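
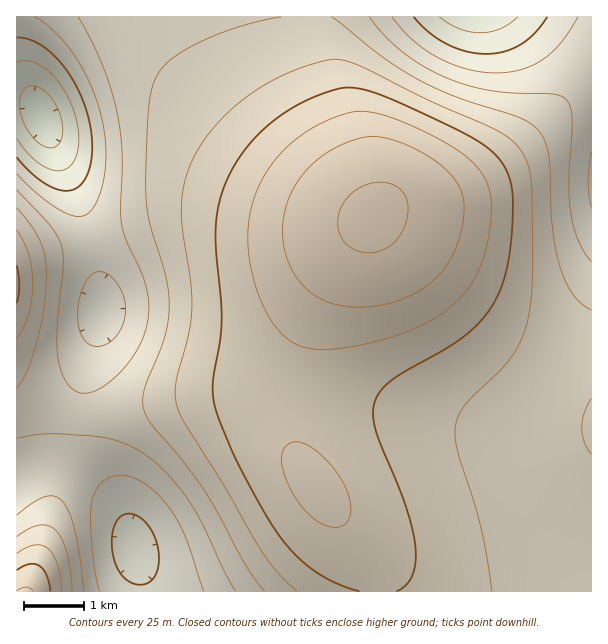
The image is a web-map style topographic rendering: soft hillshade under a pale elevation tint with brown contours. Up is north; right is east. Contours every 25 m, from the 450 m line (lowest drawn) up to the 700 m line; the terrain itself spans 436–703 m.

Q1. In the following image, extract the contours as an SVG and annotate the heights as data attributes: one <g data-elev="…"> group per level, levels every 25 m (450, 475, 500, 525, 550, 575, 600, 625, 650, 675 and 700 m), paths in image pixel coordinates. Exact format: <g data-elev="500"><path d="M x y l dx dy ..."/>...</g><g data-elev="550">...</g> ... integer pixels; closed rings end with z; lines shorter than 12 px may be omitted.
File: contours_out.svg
<g data-elev="450"><path d="M47 147l-8-4-7-7-6-9-5-11-1-11 0-9 3-6 6-4 9 1 9 6 7 9 6 14 3 13-2 12-7 6z"/></g><g data-elev="475"><path d="M17 62l10-1 12 4 12 9 10 12 9 16 6 17 3 16-1 15-4 11-5 6-7 3-8 0-9-3-10-7-10-10-8-12"/><path d="M518 17l-9 7-9 5-9 3-11 1-21-4-20-12"/></g><g data-elev="500"><path d="M135 584l-7-3-8-8-5-10-3-14 0-13 3-12 5-7 8-3 10 2 9 8 8 13 4 15-1 15-4 11-8 6z"/><path d="M17 38l12 1 13 7 14 11 12 15 10 17 8 19 5 20 1 19-1 17-5 14-8 9-9 4-12-2-13-6-14-11-13-15"/><path d="M547 17l-12 16-14 11-17 8-18 2-19-3-21-7-18-12-14-15"/></g><g data-elev="525"><path d="M99 591l-4-21-3-25-2-26 2-16 3-11 6-9 9-6 10-2 12 2 12 6 14 11 12 14 16 29 18 54"/><path d="M92 346l-7-5-5-9-2-12 0-14 3-14 6-13 6-6 8-1 10 5 9 11 5 14 0 13-4 14-8 11-11 6z"/><path d="M591 207l-3-25 3-30"/><path d="M35 17l15 10 15 16 13 17 11 21 9 23 5 22 3 23-1 21-4 19-6 15-6 9-9 4-12-3-17-9-18-15-16-16"/><path d="M578 17l-17 25-17 17-22 10-25 4-15-1-15-3-29-11-25-18-21-23"/></g><g data-elev="550"><path d="M84 591l-9-58-6-20-7-12-8-5-9 1-12 5-16 13"/><path d="M17 438l33-4 48 3 25 6 23 12 24 22 20 26 12 19 22 48 12 21"/><path d="M591 261l-7-10-6-11-7-27-2-33 3-61-2-12-4-8-6-3-8-2-40-1-24-3-21-5-20-7-24-12-21-14-18-17-15-18"/><path d="M78 17l22 43 15 44 5 22 2 23-1 60 1 16 4 15 18 39 5 26-3 24-11 24-9 12-10 12-11 8-10 6-11 2-9-2-7-7-6-11-4-16-1-18 6-73-1-18-4-11-7-10-34-37"/></g><g data-elev="575"><path d="M72 591l-5-37-5-15-6-9-8-4-9-1-10 4-12 8"/><path d="M17 388l11-19 10-33 6-30 2-31-1-18-5-15-8-15-15-19"/><path d="M591 310l-10-7-8-9-7-12-6-16-8-41-3-69-4-15-6-10-8-7-10-6-65-21-40-19-35-22-49-39"/><path d="M281 17l-35 8-33 11-30 15-19 15-9 14-5 16-2 23-2 46 0 29 2 19 18 63 3 30-1 15-4 17-20 52-1 11 1 9 8 15 27 31 25 33 13 23 28 52 20 27"/></g><g data-elev="600"><path d="M62 591l-5-27-4-9-5-6-6-4-7 0-9 3-9 6"/><path d="M492 591l-10-58-7-29-17-52-3-23 2-10 6-11 8-10 26-24 12-14 10-16 7-18 5-24 2-32-1-81-3-22-5-11-6-10-9-8-11-7-70-31-68-34-13-5-12-2-26 6-30 12-25 15-24 19-20 21-15 23-9 22-4 24 0 24 8 54 2 27-3 27-13 50-1 12 2 12 8 16 39 62 37 66 17 22 19 18"/><path d="M591 399l-7 14-2 15 2 13 7 13"/><path d="M17 339l7-13 5-13 3-14 1-15-1-15-3-14-5-12-7-13"/></g><g data-elev="625"><path d="M50 591l-3-16-8-9-4-2-6 0-12 6"/><path d="M396 591l10-6 7-10 3-14-1-16-3-18-7-24-29-72-3-15 2-14 5-10 10-11 71-42 17-15 13-16 10-21 7-26 4-34 0-35-3-15-6-13-11-12-14-11-31-16-60-28-22-7-18-2-15 3-21 7-19 10-17 12-15 13-13 14-12 17-8 16-8 23-3 22 0 24 6 72-9 69 4 23 16 40 27 51 19 32 17 19 18 15 22 13 23 8"/><path d="M17 303l2-18-2-20"/></g><g data-elev="650"><path d="M33 591l-3-3-4-1-9 4"/><path d="M330 527l6 0 6-1 5-4 2-4 2-14-6-18-12-18-18-18-13-7-6-1-6 1-6 6-3 9 2 12 5 15 9 15 11 13 10 9z"/><path d="M308 348l18 2 21-3 27-5 25-8 20-7 18-10 15-11 12-12 11-16 8-20 6-22 2-26 0-15-4-13-8-12-11-12-25-17-35-17-27-10-21-3-19 4-26 11-21 15-17 17-15 22-10 26-4 27 2 28 8 33 14 27 7 10 9 8 9 6z"/></g><g data-elev="675"><path d="M344 306l19 1 20-2 19-6 17-8 14-10 11-12 9-15 7-17 3-16 1-17-2-12-7-12-11-12-13-10-20-11-19-7-15-3-14 0-18 6-18 10-13 10-12 13-10 15-6 16-3 17 0 18 4 16 7 15 9 13 12 10 14 6z"/></g><g data-elev="700"><path d="M362 252l13 0 12-4 9-8 8-12 4-13-1-14-5-10-9-6-15-3-15 4-13 9-9 12-3 15 3 14 8 10z"/></g>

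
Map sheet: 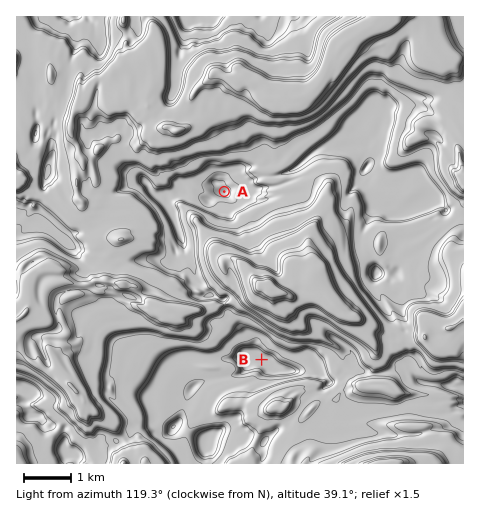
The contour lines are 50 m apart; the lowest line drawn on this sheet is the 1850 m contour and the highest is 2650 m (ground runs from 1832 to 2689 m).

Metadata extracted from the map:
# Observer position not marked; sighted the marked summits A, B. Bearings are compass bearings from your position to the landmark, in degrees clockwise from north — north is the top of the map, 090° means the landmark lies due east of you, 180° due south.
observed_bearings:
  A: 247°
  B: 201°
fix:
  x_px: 346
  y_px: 140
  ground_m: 2540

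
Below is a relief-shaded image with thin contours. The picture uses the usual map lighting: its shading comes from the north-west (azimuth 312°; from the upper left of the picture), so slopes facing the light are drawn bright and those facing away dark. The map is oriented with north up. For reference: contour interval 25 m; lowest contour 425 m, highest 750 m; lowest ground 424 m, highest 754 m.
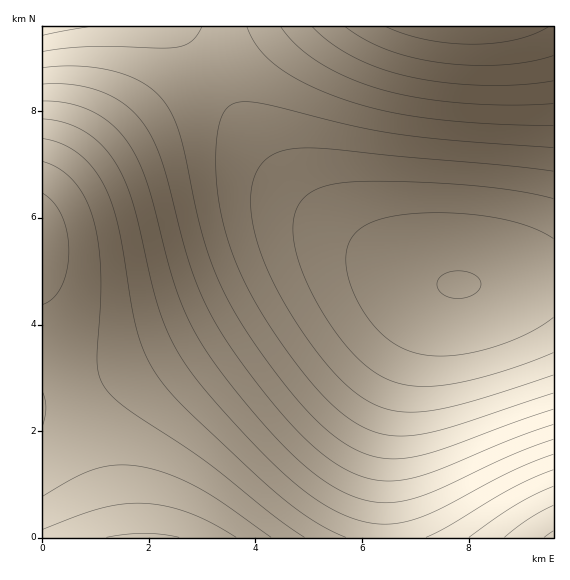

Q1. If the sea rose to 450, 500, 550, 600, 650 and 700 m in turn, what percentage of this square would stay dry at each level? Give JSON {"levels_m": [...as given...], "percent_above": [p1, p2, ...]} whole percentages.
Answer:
{"levels_m": [450, 500, 550, 600, 650, 700], "percent_above": [91, 75, 54, 37, 22, 6]}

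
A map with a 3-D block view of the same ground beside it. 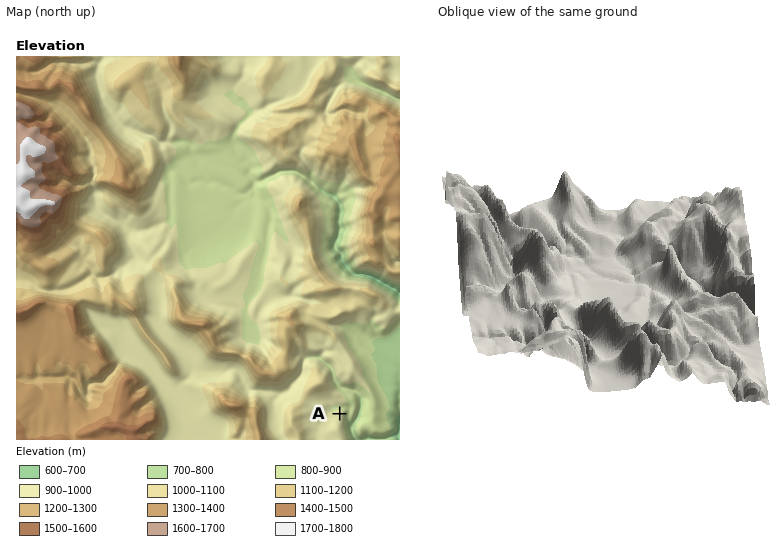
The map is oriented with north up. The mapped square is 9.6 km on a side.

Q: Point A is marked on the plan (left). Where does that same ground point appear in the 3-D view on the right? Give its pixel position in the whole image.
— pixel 721 372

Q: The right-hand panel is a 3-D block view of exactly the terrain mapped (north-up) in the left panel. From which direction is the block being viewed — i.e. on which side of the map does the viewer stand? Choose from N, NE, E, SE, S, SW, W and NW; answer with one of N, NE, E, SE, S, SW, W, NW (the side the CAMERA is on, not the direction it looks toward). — S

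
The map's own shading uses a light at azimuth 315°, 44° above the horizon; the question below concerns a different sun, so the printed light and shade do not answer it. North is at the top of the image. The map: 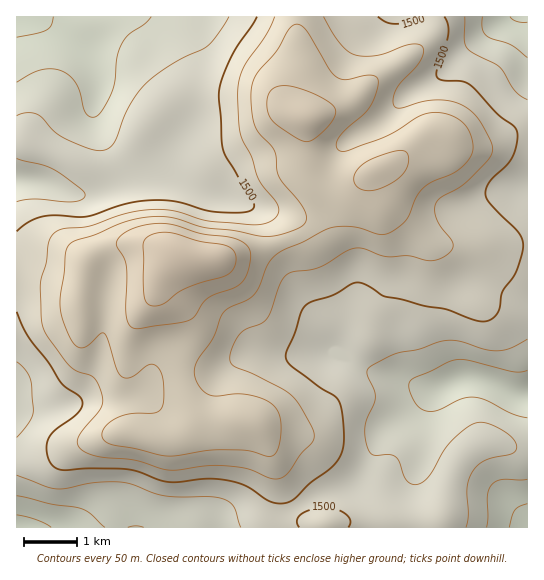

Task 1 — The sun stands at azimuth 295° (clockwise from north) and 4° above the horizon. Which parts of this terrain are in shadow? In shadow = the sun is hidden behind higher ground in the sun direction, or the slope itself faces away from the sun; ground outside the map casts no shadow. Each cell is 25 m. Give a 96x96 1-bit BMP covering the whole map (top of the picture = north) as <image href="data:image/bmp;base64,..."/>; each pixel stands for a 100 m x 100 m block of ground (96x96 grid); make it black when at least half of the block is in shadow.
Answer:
<image width="96" height="96" href="data:image/bmp;base64,Qk2+BAAAAAAAAD4AAAAoAAAAYAAAAGAAAAABAAEAAAAAAIAEAAATCwAAEwsAAAIAAAAAAAAA////AAAAAAAAAAAAAAAADgAAf/8AAAAAAAAAAAAAf/8AAAAAAAAAAAAAP/8AAAAAAAAAAAAAP/8AAAAAAAAAAAAAH/8AfgAAP8AH/wAAH/8A/+AD/+Af/8AAH/8A//wH//A///AAH/8A//4H//B///gAH/0Af/8P/+B///gAD/kAP/8P/+B///gAD/EAH/8P/8D///gAB8AAAf4H/wD///gAAYAAAHwD/AD///gAAAAAABAAYAD///gAAAAAAAAAAAD///gAAAAAAAAAAAH///wAAAAAAAAAAAH/v/wAAAAAAAAAAAH/H/4AAAAAAAAAAAH+D/8AAAAAAAAAAAH+B/8AAAAAAAAAAAD8B/+AAAAAAAAAAAA4A/8AAAAAAAAAAAAAAf8AAAAAAAAAAAAAAP4AAAAAAAAAAAAAADAAAAAAAAAAAAAAAAABgAEAAAAAAAAAAAB//AEAAAAAAAAAAAP//AMAAAAAPwAPwB///gMAAAAAP////////AEAAAAAP///////+AEABgAAP///////4AAABwAAP//////vwAAABwGAP//////HgAwABwHgH/////+AAB4ABwH8H/////4AABwAB4H///////wAAAAAB4D///////gAAAAAB4B//////+AAAAAAB4Af/////8AAAAAABwAP/////4AAAAAABwAP/////wAAAAAABwAH/////gAAAAAAAwAD/////AAAAAAAAwAD/////gAAAAAAAwAB/////8AAAAAAAwAAf////+AAAAAAAQAAD////+AAAAAAAAAAA//9/+AAAAAAAAAAAf/5/8AAAAAAAAAAAP/w/8AAAAAAAAAAAHgAf4GAAAAAAAAAAAAAHwPAAAAAAAAAAAAADgPwAAAAAAAAAAAAAAf/8AAAAAAAAAAAAAf//gAAAAAAAAAAAAP///gAAAAAAAAAAAP///8AAAAAAAAAAAP///8AAAAAAAAAAAH///8AAAAAAAAAAAH///8AAAAAAAAAAAD///8AAAAAAAAAAAD///8AAAAAAAAAAAD///8AAAAAAAAAAAB///8AAAAAAAAAAAA///8AAAAAAAAAAAAAf/8AAAAAAAAAAAAAP/8AAAAAAAAAAAAAH/8AAAAAAAAAfgAAH/8AAAAAAAAA/8AAH/8AAAAAAAAB/+AAH/4AAAAAAAAB//AAH/gAAAAAAAAB//gAD/AAAAAAAAAB//wAD+AAAAAAAAAA//4AB8AAAAAAAAAAf/+AA4AAAAAAAAAAD//AAAAAAAAAAAAAAP/gAAAAAAAAAAAAAH/wAAAAAAAAAAAAAD/4AAAAAAAAAAAAAD//AAAAAAAAAAAAAB//wAQAAAAAAAAAAAf/8A4AAAAAAAAAAAH/+AYAAAAAAAAAAAD//AQAAAAAAAAAAAA//wAAAAAAAAAAIAAf/8AAAAAAAAAAcAAP//AAAAAAAAAAeAAH//gAAAAAAAAA+AAD//gAAAAAAAAA8AAB//AAAAAAAAAB8AAA//AAAAAAAAAB4AAAf/AAAAAAAAAAwAAAf+A="/>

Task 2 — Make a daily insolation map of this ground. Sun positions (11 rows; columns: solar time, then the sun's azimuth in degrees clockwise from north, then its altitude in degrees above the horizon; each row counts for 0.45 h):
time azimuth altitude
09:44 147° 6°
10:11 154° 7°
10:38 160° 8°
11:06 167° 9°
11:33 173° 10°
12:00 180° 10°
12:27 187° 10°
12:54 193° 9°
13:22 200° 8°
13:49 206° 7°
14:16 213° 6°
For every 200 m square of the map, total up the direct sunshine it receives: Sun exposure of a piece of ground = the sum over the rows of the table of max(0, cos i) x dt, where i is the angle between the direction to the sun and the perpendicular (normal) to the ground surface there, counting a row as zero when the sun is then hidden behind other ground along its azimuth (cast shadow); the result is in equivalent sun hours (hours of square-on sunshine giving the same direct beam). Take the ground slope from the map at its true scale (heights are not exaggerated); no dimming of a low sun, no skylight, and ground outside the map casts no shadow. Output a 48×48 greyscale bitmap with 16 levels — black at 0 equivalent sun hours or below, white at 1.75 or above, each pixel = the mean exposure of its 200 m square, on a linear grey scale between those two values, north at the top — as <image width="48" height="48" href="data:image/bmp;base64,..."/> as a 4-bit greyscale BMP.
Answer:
<image width="48" height="48" href="data:image/bmp;base64,Qk32BAAAAAAAAHYAAAAoAAAAMAAAADAAAAABAAQAAAAAAIAEAAATCwAAEwsAABAAAAAAAAAAAAAAABEREQAiIiIAMzMzAERERABVVVUAZmZmAHd3dwCIiIgAmZmZAKqqqgC7u7sAzMzMAN3d3QDu7u4A////AIiZmYh3d4h3d3d3d3dmVWZ3d3d3d3d3d7u7uph3iIiId3d3d3ZTIjRFVURFVmZmeMzMy5iIiaqqmJmYiJh1QzNEREREVWZniczMy7qZqrzcy7u6qqqIdlVVVUREVmeJqqu7zMzMzd7u7d3MvLqZmHZVVVVFVnibu4iZrN7////u7u3cy6mZmYdlVWVVVomrumZ4ms7//+3M3d3MupiJmYdlVVZVVniZmFVmeJvN3LmZqqqqqYeIh3dlRFVURWd3dkRERFaIh2VneImZmHd3ZmZlREREREVVRFQyIiM0RERVZneIdmZlVWZmVUREM0QyImVEMiIiM0VVVVVURFVURFd4dlRDMzMhAGZmZURERVZmVDMiIjMzRFZ3dmVDMiEREWZ4mYd3dmZmVDIhERIzRVVmZVVUMhETRWZ4mqiIh3ZmVDIhERIzRERFVmd3ZDRYq3eJq6l3d3ZmZlQyIiM0MzRWeJmpmJq8y4maqql3d3dnd3ZURERERFaJqqqqu83cupqqqql3iId3iIh2Z3ZmZmiZqqqqvMzLmZqpmZh3iZmIiIiIiId3iIiIiJmau7upmYiIiIh3iru6mIiJmId3iId3eIiaqqmZmXd3iHd2iry6mHiZmHd3d3d3eIiJmZiIiHZmd3d2aKqpiImqmHd3d3dmd4iId3d3d3dmZmd2ZniJmrzLmHeIiHdmZ3iHdmZmZ3dlVmd2ZniavN3KmIiZmHd3d3iId2Znd3ZVVnd3ZmiavMy5iImqqYh4iYiZiId3d2VVZneHdmeImZmIiJq7qpmZqpmZmZh3d1VWVVZ4h2ZmVERVeJqqqqqruqmYiIh3d1VVMhJWdlQyEAARNXiImau7uph2ZmZmZkRDEAARIhEAAAAAACRneJq7qphlVVVVVTMhAAAAAAAAAAAAABNWd4mqmZdlRERERCIQAAAAAAAAAAAAAUVnd4mYiIdlVVVERBAAAAAAAAAAAAAANomIeIiHeIiIh2VVRBESIyEAAAAAAAAUeamHd3eHeImrupdlVVVnd2VCAAAAABJGeZh3dmZ4iIm7zLqId6qph2VUMgAAE0Vmd3d3dURWd3iJq7u6mLqYdUREVEIiNFZ4d2d3ZCISNWZ3iZqpiIdlQzI0VmZlRFaJmIiIdUIQEkZ3d3Zmd2VUMiI0Z3d2ZWZ4mqqqqXUxASVmZlREZ0REQzNEVnd3ZmZ3mqqqq6l0IRJEQzM0VTRFVERERWZ3d2ZniId2aJqoQhABERI0RDNFVVVERFZnd3ZmdmQyNFiZdBAAABIzMjNEVVVUREVWZmZmZUMyIjRohkEAASM0MkRERVVVRERVVVVVRDREMyI2iYUhEjNEQ0REREVmVERERUREMzREQyESWKqFMzNEREQzNEVmVUREREQzIjRERDIRJHmYUzMzRDMzNFZlVUREREQzIzRUQzMhETV4dTIiMzM0RWZlREREREQzI0VUQ0RDIRJHhkIRIkRFZndlREVVVUQzMzREREVUQhEkZ2QyIlVmZmZVRVVVVERENEREREVVRDM0VmZkMw=="/>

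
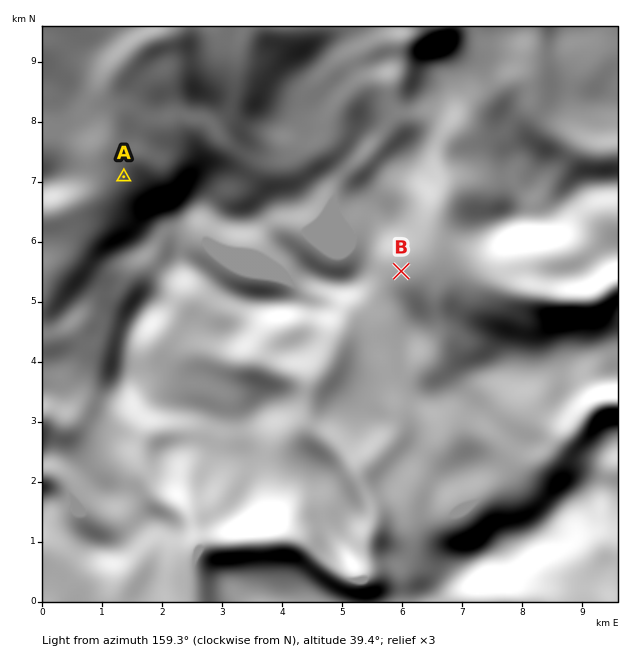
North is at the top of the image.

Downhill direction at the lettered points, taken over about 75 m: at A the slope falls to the NW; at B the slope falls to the E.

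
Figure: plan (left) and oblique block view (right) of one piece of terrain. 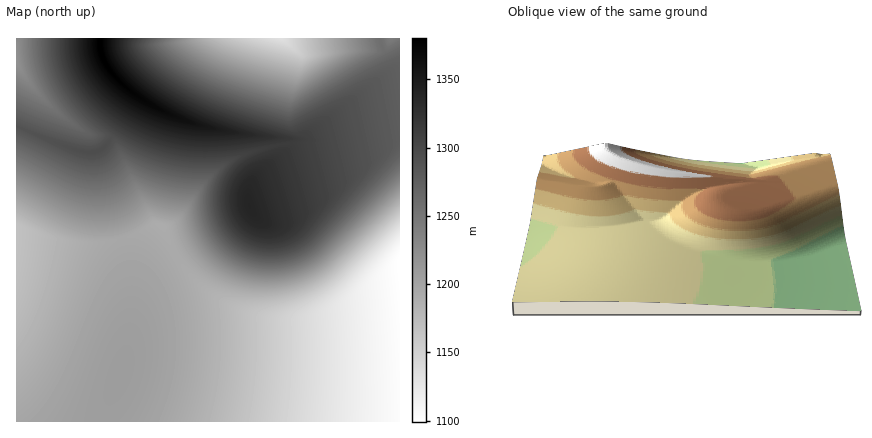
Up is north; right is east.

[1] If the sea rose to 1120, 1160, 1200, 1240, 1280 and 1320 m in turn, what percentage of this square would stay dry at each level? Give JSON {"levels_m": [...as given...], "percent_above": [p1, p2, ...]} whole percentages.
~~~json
{"levels_m": [1120, 1160, 1200, 1240, 1280, 1320], "percent_above": [95, 86, 61, 42, 28, 10]}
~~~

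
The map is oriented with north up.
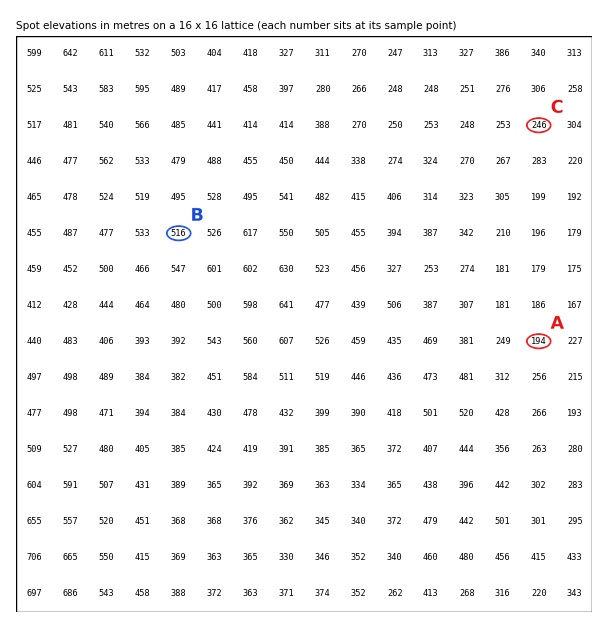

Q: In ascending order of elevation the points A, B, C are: A C B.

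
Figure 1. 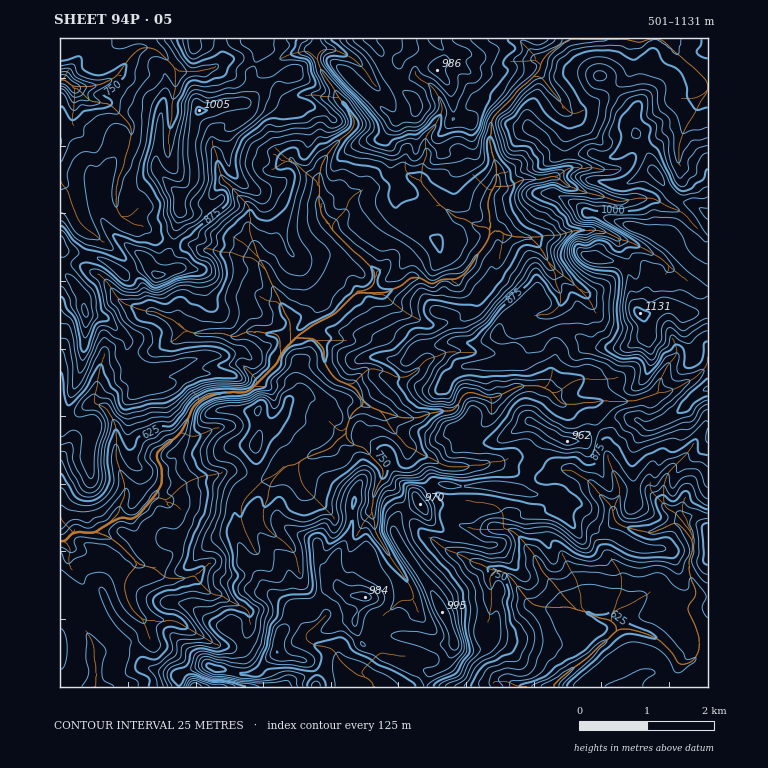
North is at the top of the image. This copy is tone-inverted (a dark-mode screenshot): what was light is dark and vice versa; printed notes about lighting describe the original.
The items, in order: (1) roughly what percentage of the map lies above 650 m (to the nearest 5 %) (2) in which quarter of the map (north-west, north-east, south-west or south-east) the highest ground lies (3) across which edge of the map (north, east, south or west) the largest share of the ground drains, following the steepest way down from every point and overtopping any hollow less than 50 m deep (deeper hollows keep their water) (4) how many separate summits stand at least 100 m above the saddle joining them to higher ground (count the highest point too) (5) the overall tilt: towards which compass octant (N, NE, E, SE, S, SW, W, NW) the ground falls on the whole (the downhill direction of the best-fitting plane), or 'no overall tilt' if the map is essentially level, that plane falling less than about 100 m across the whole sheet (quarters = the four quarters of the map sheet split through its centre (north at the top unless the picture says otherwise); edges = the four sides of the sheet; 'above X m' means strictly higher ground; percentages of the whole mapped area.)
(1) Ground above 650 m makes up about 90 % of the sheet.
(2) The highest ground is in the north-east quarter.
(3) Most of the ground drains across the western edge.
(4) Counting only tops that stand 100 m proud, the map has 4 summits.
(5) On the whole the ground falls towards the south-west.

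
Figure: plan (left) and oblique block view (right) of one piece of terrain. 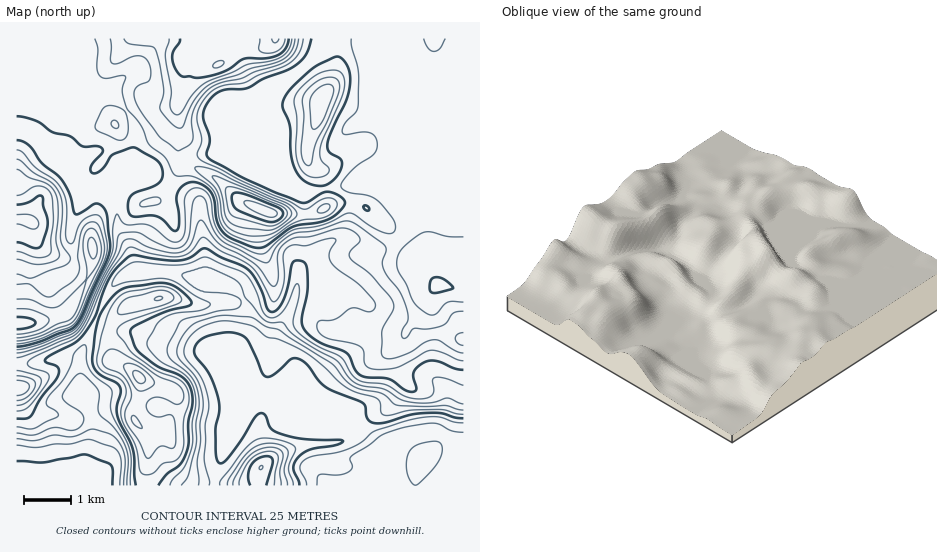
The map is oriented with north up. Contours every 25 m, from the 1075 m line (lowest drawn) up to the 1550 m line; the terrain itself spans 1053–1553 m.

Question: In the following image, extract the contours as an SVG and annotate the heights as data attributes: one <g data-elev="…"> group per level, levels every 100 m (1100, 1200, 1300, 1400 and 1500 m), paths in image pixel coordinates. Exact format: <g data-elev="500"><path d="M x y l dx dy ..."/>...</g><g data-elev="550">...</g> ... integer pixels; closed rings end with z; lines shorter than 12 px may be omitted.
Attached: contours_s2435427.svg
<g data-elev="1100"><path d="M307 485l-1-4-6-13 1-5 4-3 8-4 23-3 13-4 12-7 15-11 31-10 20-4 12 0 15 5 9 1"/></g><g data-elev="1200"><path d="M181 485l7-9 8-29 0-23 3-25-2-12-5-9-23-21-2-6 1-6 11-22 4-3 34-9 18-2 4-2 2-4-1-4-8-4-28-3-6-3-9-5-7-7 2-4 15-5 7-1 5 1 25 12 5 6 4 12 18 21 7 3 14 1 6 8 7 6 40 24 11 16 8 6 8 3 20 3 15 10 10 3 21 1 17-5 16 6"/><path d="M281 485l-1-14 3-17-4-5-8-2-12 2-10 7-14 21-2 8"/><path d="M17 433l16 2 20-7 18 2 9-3 4-7-2-6-16-11-4-6 2-6 10-13 4-4 4 0 11 10 5 7 1 5-1 12 2 6 15 14 10 18 3 14-1 25"/></g><g data-elev="1300"><path d="M146 457l4 1 10-12 13 2 2-3 1-5-1-16-2-8-4-1-10 2-6-2-6-5 0-7 5-5 6-1 8 2 9 5 4 0 4-5 0-7-3-6-5-3-17-7-18-13-21-12-9-2-6 5-2 9 4 5 16 7 7 9 2 13-6 14 0 8 4 8 11 15z"/><path d="M17 405l7-1 7-5 7-9 3-8-1-4-3-2-20-6"/><path d="M17 358l9-3 43-17 9-6 8-12 17-39 15-25 6-16 8-1 23 10 16 4 9-1 6-2 4-5 7-21 4-4 3 3 14 20 37 21 18 22 3-1 2-6 0-27 3-6 6-4 7-4 18-2 25-8 7 0 7 2 7 6 2 4-10 12 0 6 22 18 18 20 3 7 0 7-11 20-1 22 2 5 6 2 9-2 14-6 13-9 9-2 6 1 16 10 7 2"/><path d="M119 314l7 0 35-8 11-5 2-5-6-4-8-2-31 8-6 3-4 5-1 4z"/></g><g data-elev="1400"><path d="M17 344l24-5 28-12 6-4 6-9 23-51 3-16-4-25-2-5-5-2-7 1-6 5-5 7-4 14-3 2-3-2-2-7 0-32-4-14-8-9-18-12-13-15-6-3"/><path d="M141 207l17-3 2-1 1-3-6-3-10 3-5 3z"/><path d="M313 177l11-1 3-2 2-4-1-3-7-7-1-8 2-12 22-50 1-8-2-6-2-4-5-2-10 1-11 5-14 12-7 10 3 21-1 29 1 12 7 13z"/><path d="M118 140l6-1 3-5 1-9-2-11-2-3-5-4-7-1-6 0-5 6-5 12-1 4 5 4z"/><path d="M95 39l3 9-1 19 1 7 3 3 4 1 20-2-3 15 4 15 15 20 8 19 16 12 10 18 19 2 9 4 8 7 6 10 3 23 7 10 13 7 17 4 13-3 20-14 8-4 22-3 8-2 8-7 1-7-5-4-6 0-7 3-11 7-6 1-12-8-46-19-42-21-5-6 5-15-5-19 0-8 7-14 12-11 9-3 20-3 14-7 22-8 9-4 9-10 4-14"/></g><g data-elev="1500"><path d="M17 329l12-2 6-4 0-2-5-2-13-2"/><path d="M17 242l17 6 5-1 4-4 5-20-6-27-3 0-13 7-9 2"/><path d="M268 222l6 0 6-3 3-4-1-5-6-3-30-12-9-2-5 1 0 8 4 7z"/><path d="M180 39l0 3-7 12 1 12 7 10 16 2 13-2 14-5 20-12 21-1 12-2 8-7 4-10"/></g>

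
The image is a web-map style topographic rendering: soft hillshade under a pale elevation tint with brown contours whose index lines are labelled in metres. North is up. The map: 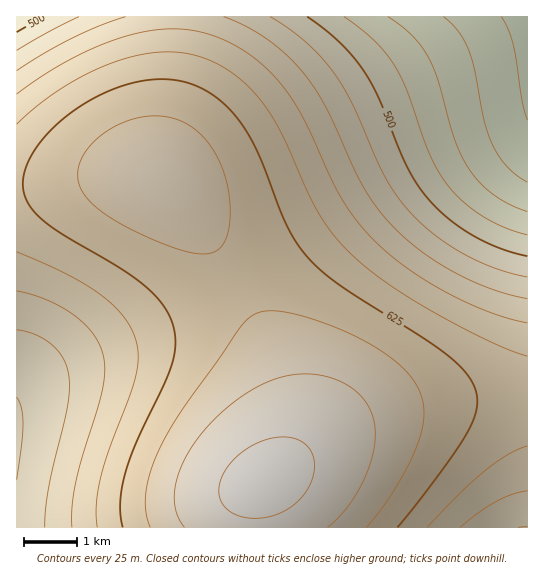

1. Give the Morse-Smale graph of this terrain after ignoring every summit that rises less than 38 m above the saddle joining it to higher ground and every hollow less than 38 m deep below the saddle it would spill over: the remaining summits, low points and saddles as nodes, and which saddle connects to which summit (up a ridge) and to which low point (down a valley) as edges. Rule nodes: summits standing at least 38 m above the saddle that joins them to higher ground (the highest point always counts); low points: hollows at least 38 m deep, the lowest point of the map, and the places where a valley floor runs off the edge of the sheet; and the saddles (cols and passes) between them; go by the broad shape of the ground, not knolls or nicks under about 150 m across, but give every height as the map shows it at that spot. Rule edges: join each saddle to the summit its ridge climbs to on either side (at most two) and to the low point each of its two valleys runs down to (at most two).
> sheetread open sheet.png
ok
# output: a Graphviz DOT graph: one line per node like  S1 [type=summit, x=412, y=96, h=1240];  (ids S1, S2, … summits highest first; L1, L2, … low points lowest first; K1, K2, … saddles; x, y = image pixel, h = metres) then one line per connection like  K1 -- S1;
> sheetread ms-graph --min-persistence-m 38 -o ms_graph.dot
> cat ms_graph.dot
graph terrain {
  S1 [type=summit, x=265, y=482, h=708];
  L1 [type=low, x=527, y=18, h=387];
  L2 [type=low, x=17, y=17, h=477];
  L3 [type=low, x=17, y=434, h=522];
  L4 [type=low, x=523, y=527, h=549];
  K1 [type=saddle, x=237, y=283, h=646];
  K2 [type=saddle, x=527, y=398, h=611];
  K3 [type=saddle, x=175, y=17, h=560];
  K1 -- S1;
  K1 -- L1;
  K1 -- L3;
  K2 -- S1;
  K2 -- L1;
  K2 -- L4;
  K3 -- S1;
  K3 -- L1;
  K3 -- L2;
}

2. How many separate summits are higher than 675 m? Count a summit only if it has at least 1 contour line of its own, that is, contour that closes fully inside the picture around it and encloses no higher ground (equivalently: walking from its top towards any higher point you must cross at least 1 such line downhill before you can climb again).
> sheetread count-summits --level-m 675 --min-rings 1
1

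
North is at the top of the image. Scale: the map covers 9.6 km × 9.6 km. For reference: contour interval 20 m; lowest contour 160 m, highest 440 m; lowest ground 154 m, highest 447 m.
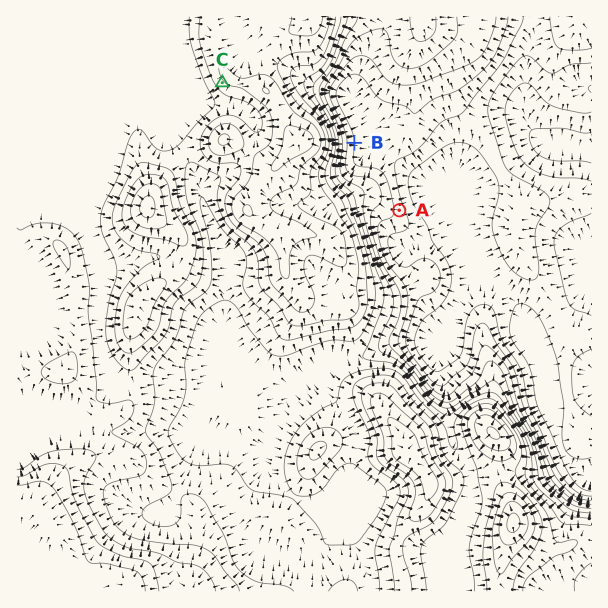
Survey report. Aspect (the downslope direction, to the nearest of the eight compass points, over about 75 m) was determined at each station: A E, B E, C SW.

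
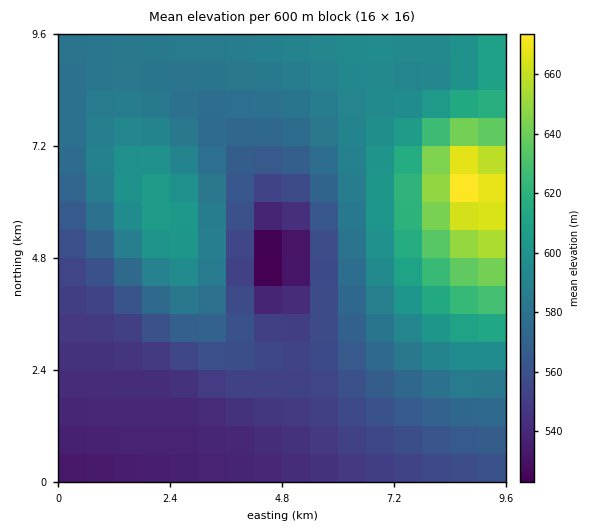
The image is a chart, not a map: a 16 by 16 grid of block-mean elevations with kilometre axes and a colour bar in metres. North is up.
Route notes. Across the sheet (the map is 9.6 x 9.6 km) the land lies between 515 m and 680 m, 580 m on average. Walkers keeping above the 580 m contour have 43.1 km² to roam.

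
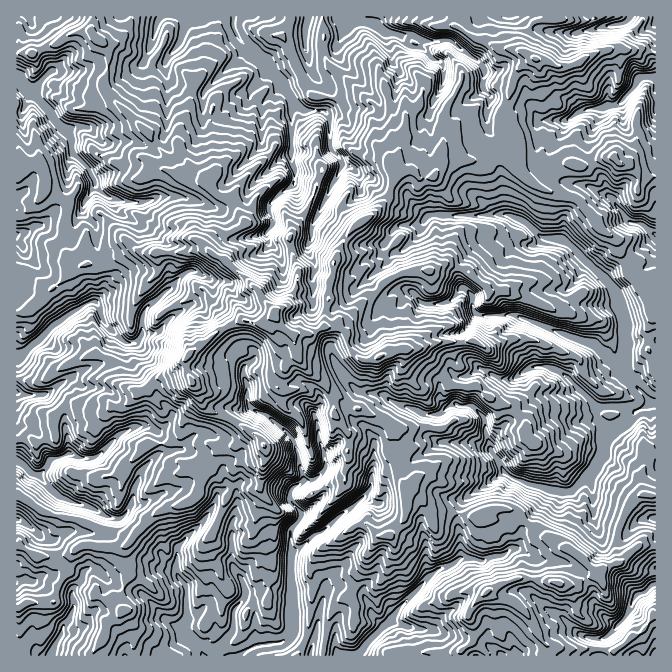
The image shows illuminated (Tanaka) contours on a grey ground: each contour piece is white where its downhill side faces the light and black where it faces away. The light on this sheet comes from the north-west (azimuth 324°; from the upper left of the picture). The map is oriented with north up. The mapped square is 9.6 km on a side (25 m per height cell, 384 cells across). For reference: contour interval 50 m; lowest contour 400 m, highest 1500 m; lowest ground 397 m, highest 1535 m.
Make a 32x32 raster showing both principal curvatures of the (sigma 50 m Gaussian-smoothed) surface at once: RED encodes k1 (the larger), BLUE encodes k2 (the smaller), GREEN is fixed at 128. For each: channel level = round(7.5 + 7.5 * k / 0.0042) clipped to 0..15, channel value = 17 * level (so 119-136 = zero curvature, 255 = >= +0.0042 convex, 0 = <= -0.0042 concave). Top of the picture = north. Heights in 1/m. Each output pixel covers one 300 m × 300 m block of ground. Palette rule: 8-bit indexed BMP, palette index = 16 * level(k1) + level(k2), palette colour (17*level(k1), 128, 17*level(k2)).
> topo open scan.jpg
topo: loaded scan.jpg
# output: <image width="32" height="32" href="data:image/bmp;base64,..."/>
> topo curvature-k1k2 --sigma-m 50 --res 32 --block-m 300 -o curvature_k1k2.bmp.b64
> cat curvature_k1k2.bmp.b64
<image width="32" height="32" href="data:image/bmp;base64,Qk02CAAAAAAAADYEAAAoAAAAIAAAACAAAAABAAgAAAAAAAAEAAATCwAAEwsAAAABAAAAAAAAAIAAABGAAAAigAAAM4AAAESAAABVgAAAZoAAAHeAAACIgAAAmYAAAKqAAAC7gAAAzIAAAN2AAADugAAA/4AAAACAEQARgBEAIoARADOAEQBEgBEAVYARAGaAEQB3gBEAiIARAJmAEQCqgBEAu4ARAMyAEQDdgBEA7oARAP+AEQAAgCIAEYAiACKAIgAzgCIARIAiAFWAIgBmgCIAd4AiAIiAIgCZgCIAqoAiALuAIgDMgCIA3YAiAO6AIgD/gCIAAIAzABGAMwAigDMAM4AzAESAMwBVgDMAZoAzAHeAMwCIgDMAmYAzAKqAMwC7gDMAzIAzAN2AMwDugDMA/4AzAACARAARgEQAIoBEADOARABEgEQAVYBEAGaARAB3gEQAiIBEAJmARACqgEQAu4BEAMyARADdgEQA7oBEAP+ARAAAgFUAEYBVACKAVQAzgFUARIBVAFWAVQBmgFUAd4BVAIiAVQCZgFUAqoBVALuAVQDMgFUA3YBVAO6AVQD/gFUAAIBmABGAZgAigGYAM4BmAESAZgBVgGYAZoBmAHeAZgCIgGYAmYBmAKqAZgC7gGYAzIBmAN2AZgDugGYA/4BmAACAdwARgHcAIoB3ADOAdwBEgHcAVYB3AGaAdwB3gHcAiIB3AJmAdwCqgHcAu4B3AMyAdwDdgHcA7oB3AP+AdwAAgIgAEYCIACKAiAAzgIgARICIAFWAiABmgIgAd4CIAIiAiACZgIgAqoCIALuAiADMgIgA3YCIAO6AiAD/gIgAAICZABGAmQAigJkAM4CZAESAmQBVgJkAZoCZAHeAmQCIgJkAmYCZAKqAmQC7gJkAzICZAN2AmQDugJkA/4CZAACAqgARgKoAIoCqADOAqgBEgKoAVYCqAGaAqgB3gKoAiICqAJmAqgCqgKoAu4CqAMyAqgDdgKoA7oCqAP+AqgAAgLsAEYC7ACKAuwAzgLsARIC7AFWAuwBmgLsAd4C7AIiAuwCZgLsAqoC7ALuAuwDMgLsA3YC7AO6AuwD/gLsAAIDMABGAzAAigMwAM4DMAESAzABVgMwAZoDMAHeAzACIgMwAmYDMAKqAzAC7gMwAzIDMAN2AzADugMwA/4DMAACA3QARgN0AIoDdADOA3QBEgN0AVYDdAGaA3QB3gN0AiIDdAJmA3QCqgN0Au4DdAMyA3QDdgN0A7oDdAP+A3QAAgO4AEYDuACKA7gAzgO4ARIDuAFWA7gBmgO4Ad4DuAIiA7gCZgO4AqoDuALuA7gDMgO4A3YDuAO6A7gD/gO4AAID/ABGA/wAigP8AM4D/AESA/wBVgP8AZoD/AHeA/wCIgP8AmYD/AKqA/wC7gP8AzID/AN2A/wDugP8A/4D/ALajpMfIlIa2pJWkpIKC0eTCgNjX2MTmtKSF18fB4fWkpbaAlOamtpOC17LVtrLUwsXGgKGBg+aEhcemkOTAsfX357G1tNmi1qGkxMDogdajxqK0wPfE47XG1oGko/SQ94GTwtWUtdS3gLbooMWQ1oO1o8ekkMnG6fTC5/jD93GQpsXGcoS2lYKktrGTx5DnhYLWtLeRkKGAhKWDgdT15pT3osXnxteGk6Dpsdi2kND3xNPVp6LIkreRk6f4poLU96Ck1PTCsveWgtGxxraw8bD19cbWwqa0qJfFx5WDldOi9faggLLAs+b4oeOT99HA85DAcOe1lbLI2LeWlLKG57W3kKbItdTEpJTFoqPkgODS+ZC12Ka2pICzgICgkKenx5DA9cDF54C3t7eUpPjX8KD2kLalt8i3xoDIt8eTgrW21uWw15C1+LKDpqWD+rDzoPWStqaSkZKAp9nYtreRpeiUtqG4xoCQkrWDxPehkPXR5ZLXyNT3+LCz6JWEpJOBxaO1xqfH1qSjlOe0kLL1oOPE16KAwJCQ0/e2lriSs7SD08GRlMPn9aT517eQx9XC5ZKRksbG0/XmkMXXoNLnpKNz2PaztJWUtfaEppClxueTkve0xoWTsKDmcJCh94OD16ChtMi2kIGV+PZ0g5S2xmD1gvf51+X0+NTl+POQs5Hmx4CS2ID4sLC3pfXm59TV9edzhZW35bCixJCAodf3gNe3x4Kgkdew9LGipKD19oDko8aVtZCwsPKg1fjntYNx14a3x5WThfhwxMGQ9dagwPaEovWRx7aQ9ua2paL4oLXItYW3yLWEpLSQkvejpbDh5bWzkefp1/WFdZaol4CD1qaTqJamlOfm9Pb4o8Gg9YCm9aOhsZW2hXWWooGQhMfnpKKCxbPFtIOlx6a096D2sJXn+JKykaTExrSgpYO495Cgx6bmoMOwoJOCgaTloPbzgNS19qSDs8KhgZanteejstaTyMPSsdnHlLbIo8L0wNTA96DUo8e2c5eFx8ejkZGzxcfIoqDVpbe3p6fGweHAtfigo8inlremqKamhsfXxeiVtceQ96GUs6S2hpfG0rDmwPbHl6aFp4eHl6aWppTItqbTpICQlLbYo8eThqezsMbQpLeWt4K3l5O4lqOQ1bay08Kg59e214aTx7OllKSysbCVxaPGseakodaEp7WQkJDzkLOmp9d1lpS1odWzxXDnlLaT9qH4oPeg55SVlcey0cC2knGkxnSjobjHorWBtrLWo7fU5dXA9oCixvf254TDs+f11KXXt4Hjk5i2gabmgOWT15OhoPCg5tfXloO29/jktJWk5YW2hNOShqSzxNaA94GgkLLm5daVlMXy8uCwoMI="/>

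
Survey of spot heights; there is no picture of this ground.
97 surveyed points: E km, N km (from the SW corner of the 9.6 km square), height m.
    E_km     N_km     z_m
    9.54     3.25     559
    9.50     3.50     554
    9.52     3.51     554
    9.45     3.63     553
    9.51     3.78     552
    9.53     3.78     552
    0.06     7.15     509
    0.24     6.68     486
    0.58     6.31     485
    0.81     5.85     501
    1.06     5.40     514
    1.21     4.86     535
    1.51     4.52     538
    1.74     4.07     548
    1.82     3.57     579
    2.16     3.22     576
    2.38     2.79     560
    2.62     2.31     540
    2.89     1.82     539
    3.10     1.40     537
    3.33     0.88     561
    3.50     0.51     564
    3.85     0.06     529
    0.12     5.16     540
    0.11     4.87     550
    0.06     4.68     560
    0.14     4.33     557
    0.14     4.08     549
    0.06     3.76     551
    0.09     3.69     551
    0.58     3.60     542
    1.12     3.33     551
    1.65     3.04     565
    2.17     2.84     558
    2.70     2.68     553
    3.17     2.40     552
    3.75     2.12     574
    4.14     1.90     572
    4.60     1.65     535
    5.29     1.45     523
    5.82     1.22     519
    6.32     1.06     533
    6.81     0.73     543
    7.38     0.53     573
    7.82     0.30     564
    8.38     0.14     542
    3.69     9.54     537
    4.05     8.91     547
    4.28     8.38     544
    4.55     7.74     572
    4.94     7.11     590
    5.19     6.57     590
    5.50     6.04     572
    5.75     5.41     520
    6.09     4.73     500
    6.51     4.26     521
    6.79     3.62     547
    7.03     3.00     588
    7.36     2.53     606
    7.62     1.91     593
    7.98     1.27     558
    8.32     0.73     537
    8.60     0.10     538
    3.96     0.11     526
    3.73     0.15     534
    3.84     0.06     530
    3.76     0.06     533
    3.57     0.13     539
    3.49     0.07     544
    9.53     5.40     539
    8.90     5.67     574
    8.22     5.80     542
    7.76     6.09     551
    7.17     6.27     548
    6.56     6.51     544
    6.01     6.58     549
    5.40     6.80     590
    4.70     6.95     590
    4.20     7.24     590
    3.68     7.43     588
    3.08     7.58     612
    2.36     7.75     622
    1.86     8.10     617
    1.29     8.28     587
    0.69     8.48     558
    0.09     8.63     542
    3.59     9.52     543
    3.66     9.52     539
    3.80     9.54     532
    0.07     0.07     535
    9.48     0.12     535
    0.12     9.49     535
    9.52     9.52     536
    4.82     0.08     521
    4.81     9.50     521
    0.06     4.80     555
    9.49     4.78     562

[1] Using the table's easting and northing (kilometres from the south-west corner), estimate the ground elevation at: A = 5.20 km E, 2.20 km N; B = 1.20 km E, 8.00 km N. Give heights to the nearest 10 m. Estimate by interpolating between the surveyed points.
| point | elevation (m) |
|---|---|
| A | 560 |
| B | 580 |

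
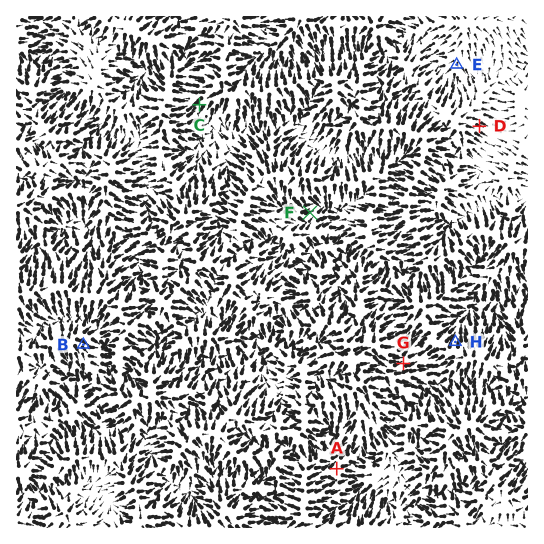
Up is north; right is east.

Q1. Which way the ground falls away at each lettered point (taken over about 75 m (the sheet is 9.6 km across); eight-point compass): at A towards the E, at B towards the SE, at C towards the SW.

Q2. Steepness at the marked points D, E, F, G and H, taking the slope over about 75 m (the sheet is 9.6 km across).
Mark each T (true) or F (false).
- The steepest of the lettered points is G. F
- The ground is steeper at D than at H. F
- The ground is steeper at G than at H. F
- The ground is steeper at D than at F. F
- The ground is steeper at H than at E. T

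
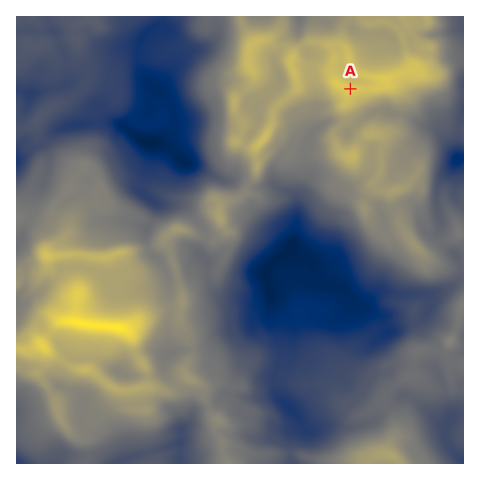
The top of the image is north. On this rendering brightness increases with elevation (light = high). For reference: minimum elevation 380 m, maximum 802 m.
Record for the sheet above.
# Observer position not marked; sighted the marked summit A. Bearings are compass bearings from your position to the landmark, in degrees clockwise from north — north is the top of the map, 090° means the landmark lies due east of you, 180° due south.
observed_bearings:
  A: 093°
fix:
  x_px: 201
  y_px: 81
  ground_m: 550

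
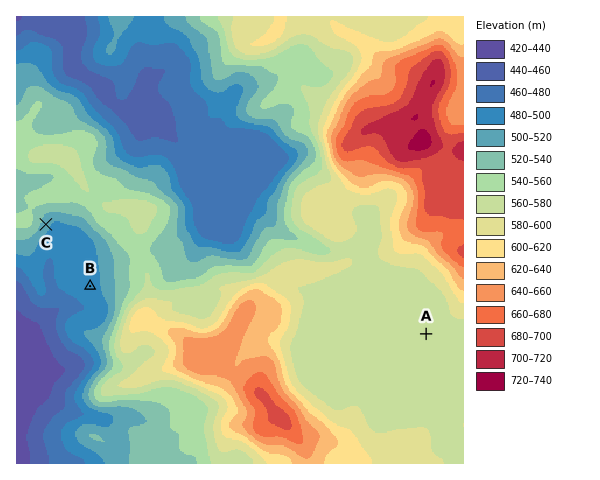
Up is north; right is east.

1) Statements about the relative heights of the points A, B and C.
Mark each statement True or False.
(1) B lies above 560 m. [False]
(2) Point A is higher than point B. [True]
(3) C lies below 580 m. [True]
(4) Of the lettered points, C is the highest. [False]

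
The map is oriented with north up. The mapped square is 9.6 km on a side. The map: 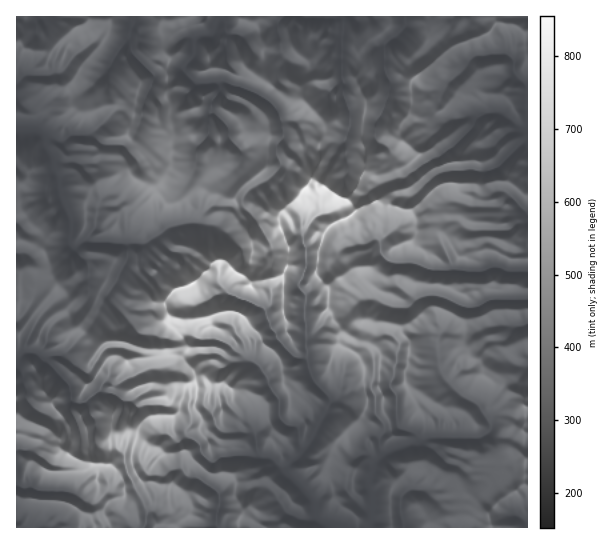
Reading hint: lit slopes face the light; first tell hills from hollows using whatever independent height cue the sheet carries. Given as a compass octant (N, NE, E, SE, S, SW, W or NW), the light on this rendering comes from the S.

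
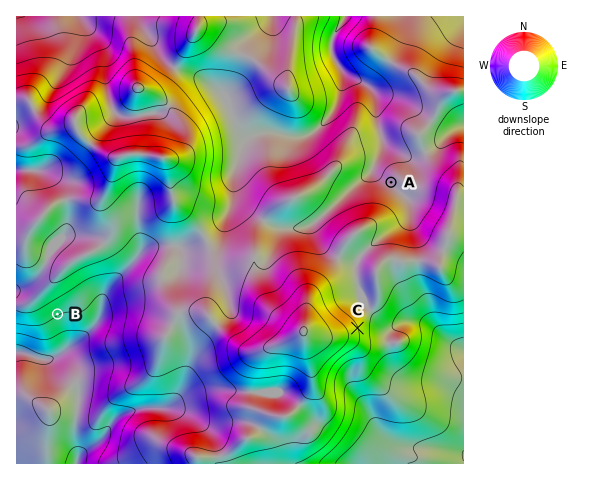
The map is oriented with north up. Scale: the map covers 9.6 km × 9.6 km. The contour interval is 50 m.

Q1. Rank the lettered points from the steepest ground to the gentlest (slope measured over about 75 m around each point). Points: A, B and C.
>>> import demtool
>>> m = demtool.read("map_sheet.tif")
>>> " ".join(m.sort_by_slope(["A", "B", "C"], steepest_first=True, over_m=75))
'C B A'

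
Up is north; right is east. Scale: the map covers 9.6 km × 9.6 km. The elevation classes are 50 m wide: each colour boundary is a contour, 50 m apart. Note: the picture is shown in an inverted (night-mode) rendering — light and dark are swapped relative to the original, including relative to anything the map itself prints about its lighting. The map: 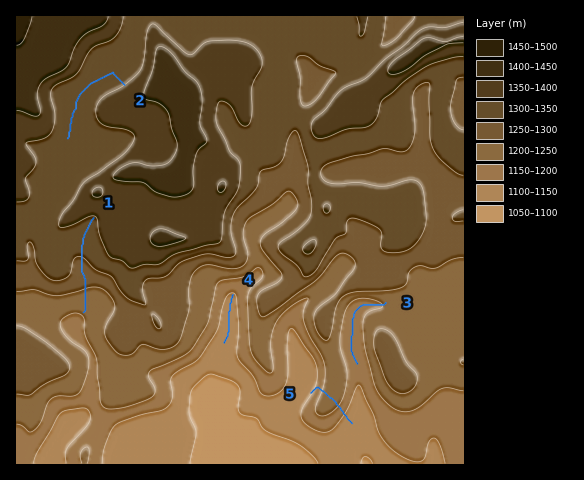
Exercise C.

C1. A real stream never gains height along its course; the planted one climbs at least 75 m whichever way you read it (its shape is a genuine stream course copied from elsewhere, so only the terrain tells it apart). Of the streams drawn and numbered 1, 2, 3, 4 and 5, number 5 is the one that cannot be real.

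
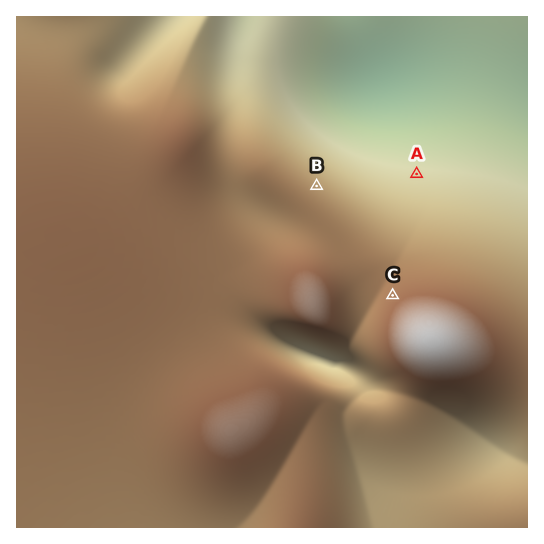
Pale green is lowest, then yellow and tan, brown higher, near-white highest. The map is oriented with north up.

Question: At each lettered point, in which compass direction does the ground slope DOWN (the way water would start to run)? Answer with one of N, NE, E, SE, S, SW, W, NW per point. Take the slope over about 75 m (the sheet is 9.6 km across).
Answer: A N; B NE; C NW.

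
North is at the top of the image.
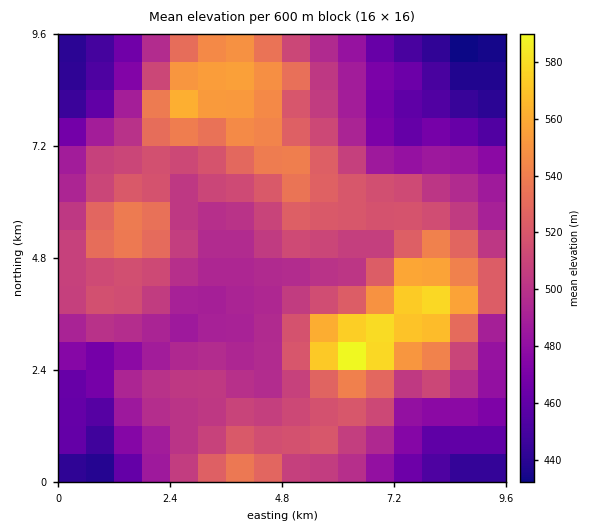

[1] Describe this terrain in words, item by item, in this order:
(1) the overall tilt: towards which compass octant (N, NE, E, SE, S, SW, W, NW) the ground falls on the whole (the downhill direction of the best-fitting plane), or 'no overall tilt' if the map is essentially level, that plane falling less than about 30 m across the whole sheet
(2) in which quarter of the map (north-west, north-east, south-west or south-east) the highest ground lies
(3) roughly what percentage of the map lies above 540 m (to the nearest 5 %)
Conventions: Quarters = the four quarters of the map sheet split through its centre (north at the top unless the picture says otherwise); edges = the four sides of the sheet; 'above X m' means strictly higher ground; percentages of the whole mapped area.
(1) On the whole the map has no overall tilt.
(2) Look to the south-east quarter for the highest ground.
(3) Ground above 540 m makes up about 15 % of the sheet.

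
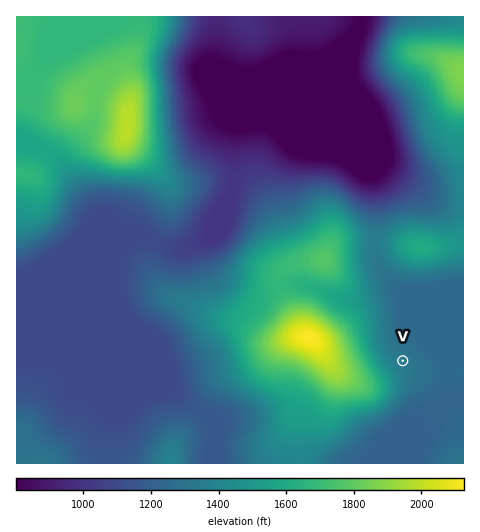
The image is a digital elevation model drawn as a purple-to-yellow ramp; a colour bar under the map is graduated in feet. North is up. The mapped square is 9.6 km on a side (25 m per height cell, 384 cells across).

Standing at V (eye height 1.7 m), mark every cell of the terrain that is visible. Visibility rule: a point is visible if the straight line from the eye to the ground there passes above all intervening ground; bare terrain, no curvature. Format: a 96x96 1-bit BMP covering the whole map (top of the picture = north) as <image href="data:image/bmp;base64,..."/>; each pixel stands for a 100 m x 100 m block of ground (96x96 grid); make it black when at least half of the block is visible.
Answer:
<image width="96" height="96" href="data:image/bmp;base64,Qk2+BAAAAAAAAD4AAAAoAAAAYAAAAGAAAAABAAEAAAAAAIAEAAATCwAAEwsAAAIAAAAAAAAA////AAAAAAAAAAAAAAAAAAAAAAcAAAAAAAAAAAAAAAcAAAAAAAAAAAAAAAcAAAAAAAAAAAAAAAMAAAAAAAAAAAAAAAMAAAAAAAAAAAAAAAMAAAAAAAAAAAAAAAMAAAAAAAAAAAAAAAMAAAAAAAAAAAAAAAMAAAAAAAAAAAAAAAMAAAAAAAAAAAAAAAEAAAAAAAAAAAAAAAEAAAAAAAAAAAAAAAEAAAAAAAAAAAAAAAEAAAAAAAAAAAAAAAEAAAAAAAAAAAAAAAMAAAAAAAAAAAADAAMAAAAAAAAAAAAPwAcAAAAAAAAAAAAf4A8AAAAAAAAAAAA/4B8AAAAAAAAAAAB//j8AAAAAAAAAAAD//n8AAAAAAAAAAAH//H8AAAAAAAAAAAf/+H8AAAAAAAAAAA//8P8AAAAAAAAAAB//wf8AAAAAAAAAAB//x/8AAAAAAAAAAB//z/8AAAAAAAAAAAf///8AAAAAAAAAAAD///8AAAAAAAAAAAB///8AAAAAAAAAAAA///8AAAAAAAAAAAAf//8AAAAAAAAAAAAf//8AAAAAAAAAAAAf//8AAAAAAAAAAAA///8AAAAAAAAAAAD///8AAAAAAAAAAAH///8AAAAAAAAAAAf///8AAAAAAAAAAB////8AAAAAAAAAAD/3//8AAAAAAAAAAH////8AAAAAAAAAAB////8AAAAAAAAAAA////8AAAAAAAAAAA////8AAAAAAAAAAAf///8AAAAAAAAAAAf/8AMAAAAAAAAAAAf4AAAAAAAAAAAAAAPwAAAAAAAAAAAAAAAAAAAAAAAAAAAAAAAAAAAAAAAAAAAAAAAAAAAAAAAAAAAAAAAAAAAAAAAAAAAAAAAAAAAAAAAAAAAAAAAAAAAAAAAAAAAAAAAAAAAAAAAAAAAAAAAAAAAAAAAAAAAAAAAAAAAAAAAAAAAAAAAAAAAAAAAAAAAAAAAAAAAAAAAAAAAAAAAAAAAAAAAAAAAAAAAAAAAAAAAAAAAAAAAAAAAAAAAAAAAAAAAAAAAAAAAAAAAAAAAAAAAAAAAAAAAAAAAAAAAAAAAAAAAAAAAAAAAAAAAAAAAAAAAAAAAAAAAAAAAAAAAAAAAAAAAAAAAAAAAAAAAAAAAAAAAAAAAAAAAAAAAAAAAAAAAAAAAAAAAAAAAAAAAAAAAAAAAAAAAAAAAAAAAAAAAAAAAAAAAAAAAAAAAAAAAAAAAAAAAAAAAAAAAAAAAAAAAAAAAAAAAAAAAAAAAAAAAAAAAAAAAAAAAAAAAAAAAAAAAAAAAAAAAAAAAAAAAAAAAAAAAAAAAAAAAAAAAAAAAAAAAAAAAAAAAAAAAAAAAAAAAAAAAAAAAAAAAAAAAAAAAAAAAAAAAAAAAAAAAAAAAAAAAAAAAAAAAAAAAAAAAAAAAAAAAAAAAAAAAAAAAAAAAAAAAAAAAAAAAAAAAAAAAAAAAAAAAAAAAAAAAAAAAAAAAAAAAAAAAAAAAAAAAAAAAAAAAAAAAAAAAAAAAAAAAAAAAAAAAAAAAAAAAAAAAAAAAAAAA="/>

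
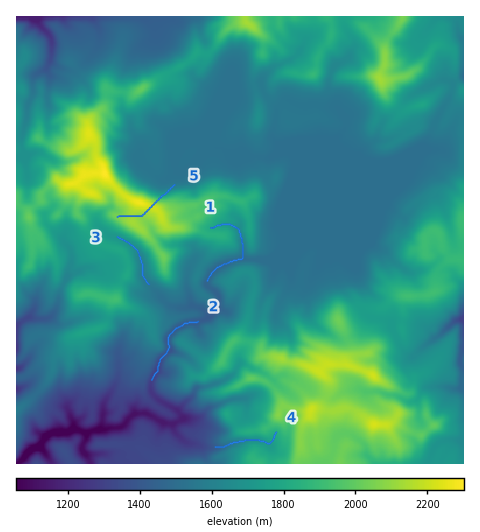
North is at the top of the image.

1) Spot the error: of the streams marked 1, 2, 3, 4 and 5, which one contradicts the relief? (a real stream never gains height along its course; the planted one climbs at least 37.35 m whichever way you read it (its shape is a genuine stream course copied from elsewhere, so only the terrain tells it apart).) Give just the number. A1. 5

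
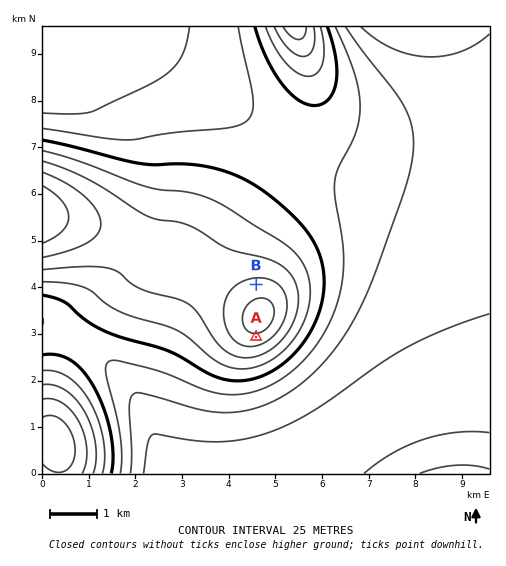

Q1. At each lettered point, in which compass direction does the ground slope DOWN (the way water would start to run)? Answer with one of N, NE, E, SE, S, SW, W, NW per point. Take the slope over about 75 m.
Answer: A S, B N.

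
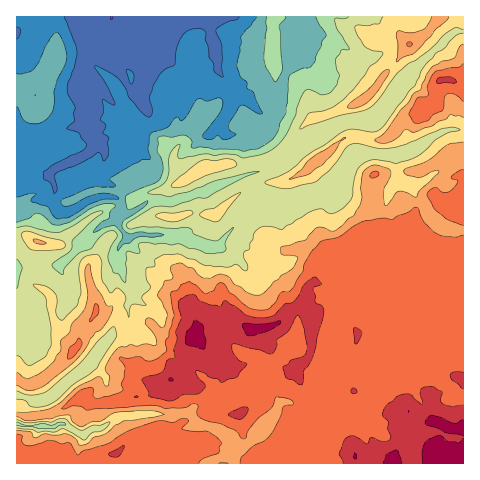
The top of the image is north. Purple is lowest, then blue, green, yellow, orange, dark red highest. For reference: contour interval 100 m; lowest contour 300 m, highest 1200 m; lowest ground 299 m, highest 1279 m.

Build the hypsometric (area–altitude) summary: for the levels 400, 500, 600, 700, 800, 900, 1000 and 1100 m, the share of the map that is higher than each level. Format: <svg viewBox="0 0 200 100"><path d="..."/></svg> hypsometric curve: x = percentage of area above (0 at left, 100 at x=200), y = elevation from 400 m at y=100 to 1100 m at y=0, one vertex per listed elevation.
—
<svg viewBox="0 0 200 100"><path d="M189 100l-20-14-14-15-11-14-31-14-24-14-21-15-52-14"/></svg>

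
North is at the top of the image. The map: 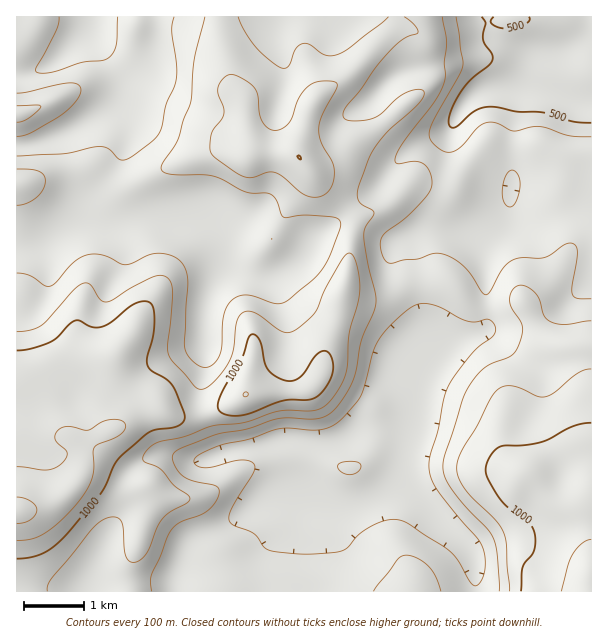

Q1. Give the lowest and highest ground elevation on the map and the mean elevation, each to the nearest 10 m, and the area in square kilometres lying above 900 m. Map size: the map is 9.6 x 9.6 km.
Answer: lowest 420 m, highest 1230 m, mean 800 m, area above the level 23.8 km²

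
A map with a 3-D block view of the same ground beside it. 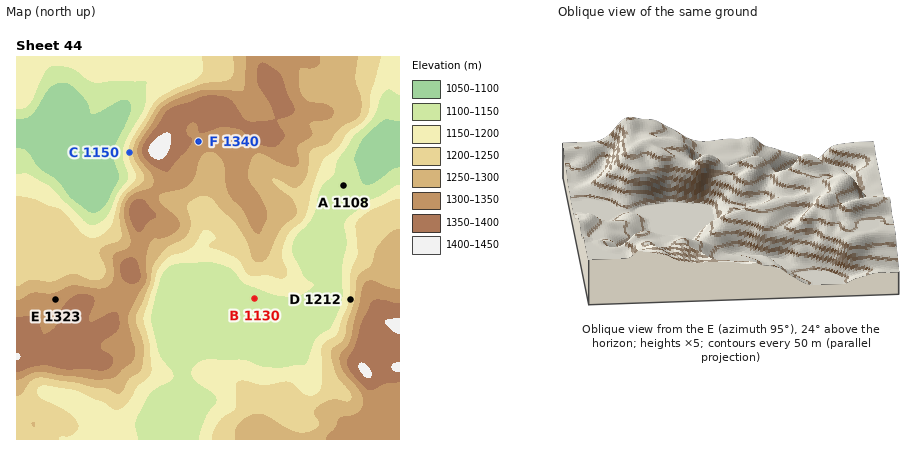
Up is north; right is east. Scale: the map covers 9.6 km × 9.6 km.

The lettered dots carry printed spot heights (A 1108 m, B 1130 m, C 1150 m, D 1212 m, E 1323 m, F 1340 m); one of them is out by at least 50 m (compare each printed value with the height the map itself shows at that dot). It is C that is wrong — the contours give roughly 1213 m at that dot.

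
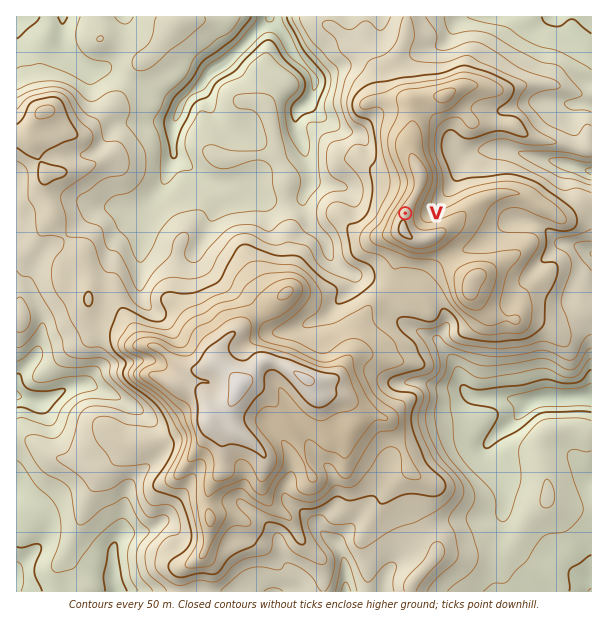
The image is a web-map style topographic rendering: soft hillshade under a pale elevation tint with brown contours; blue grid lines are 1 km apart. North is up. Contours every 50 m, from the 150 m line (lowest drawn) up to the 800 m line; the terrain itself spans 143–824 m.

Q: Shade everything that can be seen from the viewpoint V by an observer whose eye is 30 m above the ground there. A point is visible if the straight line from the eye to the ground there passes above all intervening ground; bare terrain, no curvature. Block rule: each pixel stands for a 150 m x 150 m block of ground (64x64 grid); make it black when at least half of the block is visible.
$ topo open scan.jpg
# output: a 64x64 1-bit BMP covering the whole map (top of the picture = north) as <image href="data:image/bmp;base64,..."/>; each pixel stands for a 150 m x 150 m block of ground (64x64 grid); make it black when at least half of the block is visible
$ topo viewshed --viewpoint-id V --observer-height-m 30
<image width="64" height="64" href="data:image/bmp;base64,Qk0+AgAAAAAAAD4AAAAoAAAAQAAAAEAAAAABAAEAAAAAAAACAAATCwAAEwsAAAIAAAAAAAAA////AAAAAAAAAAAAAAAAAAAAAAAAAAAAAAAAAAAAAAAAAAAAAAAAAAAAAAAAAAAAAAAAAAAAAAAAAAAAAAAAAAAAAAAAAAAAAAAAAAAAAAAAAAAAAAAAAAAAAAAAAAAAAAAAAAAAAAAAAAAAAAAAAAAAAAAAAAAAAAAAAAAAAAAAAAAAAAAAAAAAAAAAAAAAAAAAAAAAAAAAAAAAAAAAAAAAAAACAAAAAAAAAAIAAAAAAABAJgAAAAAAAEA8AAAAAAAA4PwAAAAAAAHB/AAAAAAAA8/8AAAAAADD//gAAAAAAYP/+AAAAAAHgf/wAAAAAAcJ5/AAAAAAjBnD8AAAAADYO4PwAAAAAPhyA/AAAAAA+OAn8ABgAAT44D/wACAABPjAf+AAMAAB/MB/4AAcAEH4YH/AAAMAMfgwf8AAAYA//Dj/xw4BwB/+P//PPwB4D////z8/wHgP////P7/g4B////8////AH////////wAf//////z8AB//v///+H4AH/+H/5/wPgA//4//H/A8B3//j/8f8D//f/8P/gOAP8F//w/+B4A/AT//D/4fgBYBH/+N/j+AAAAPP4H/AZAeAAYfwP+AAB4ABh/gf4AAAEAeD/A/AAAAAH/H8D+AAAAAf8P8H8AAAAA48/4PwAAAADDx/w/gAAAAEHD/h+AAAAAAYH/v4AAAAA=="/>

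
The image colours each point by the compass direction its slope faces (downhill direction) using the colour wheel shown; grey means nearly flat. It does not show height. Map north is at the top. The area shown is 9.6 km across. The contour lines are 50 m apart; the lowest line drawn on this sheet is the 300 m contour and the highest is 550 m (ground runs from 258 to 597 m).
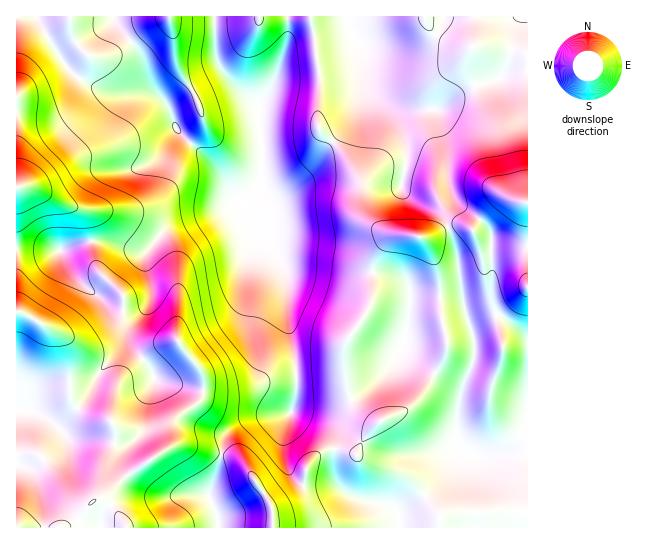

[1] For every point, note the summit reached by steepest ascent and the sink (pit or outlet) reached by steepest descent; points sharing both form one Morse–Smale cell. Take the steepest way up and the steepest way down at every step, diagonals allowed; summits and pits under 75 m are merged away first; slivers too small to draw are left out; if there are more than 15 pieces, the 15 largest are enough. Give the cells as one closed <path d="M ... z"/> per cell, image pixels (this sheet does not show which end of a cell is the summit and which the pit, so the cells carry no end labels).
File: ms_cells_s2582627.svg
<path d="M245 205l-56 14-20 8-24 27 0 12 6 17 0 14-8 10-6 2-22-1-29-20-13-14-14-23-43-1 1 278 202-1 0-9-10-20 0-5 8-20 8-36 6-8 19-10 40-6 6-16 0-32-9-50-2-44-14-25-20-20z"/><path d="M283 264l4 13 1 49 8 39-1 38-5 10-40 6-19 10-6 8-8 36-8 20 0 5 10 20 0 9 308 1 1-73-51 1-12-5-8-13 0-25 3-16 15-42 0-14-12-43-13-3-39 2-3-14-5-4-14-6-34-1-21-4-47-1z"/><path d="M362 59l-1 35-2 11-11 20-32 37-22 21-19 10-8 0-6-6-16 19 3 15 7 10 16 15 10 16 6 5 47 1 21 4 34 1 14 6 5 4 3 14 18-2 21 0 12 2 13 44 0 14-16 48 0 39 6 9 12 5 50-1 1-385-17 1-14 9-22 5-20 11-16 13-33 0-25-9-14-13-4-10z"/><path d="M113 16l-97 1 0 232 43 2 14 23 13 14 29 20 22 1 6-2 8-10 0-14-6-17 0-12 24-27 20-8 56-14-10-6-18-30-40-39-9-24-17-21-12-34-22-25z"/><path d="M527 16l-312 0 0 29 4 20 8 12 32 30 4 42-2 40 6 4 8 0 19-10 22-21 32-37 11-20 2-11 1-35 1 18 2 8 16 15 25 9 33 0 16-13 20-11 22-5 14-9 17-2z"/><path d="M214 16l-100 0-1 2 4 8 22 25 12 34 17 21 9 24 40 39 18 30 7 5 4 0 14-15 3-11 0-29-4-42-32-30-8-12-4-20z"/>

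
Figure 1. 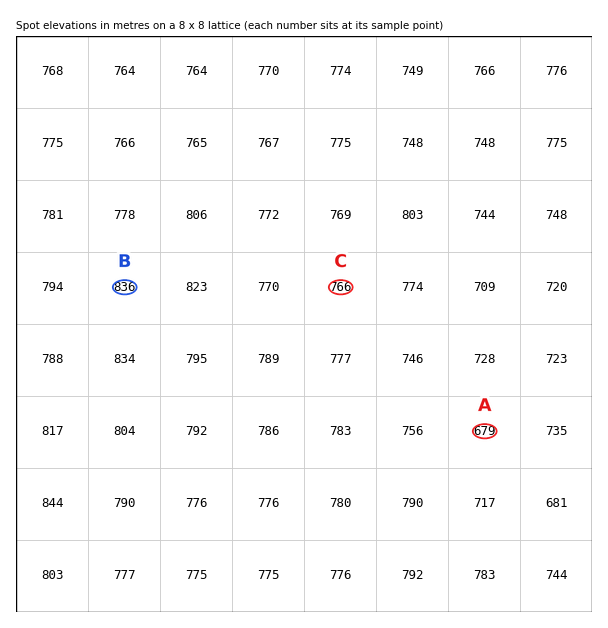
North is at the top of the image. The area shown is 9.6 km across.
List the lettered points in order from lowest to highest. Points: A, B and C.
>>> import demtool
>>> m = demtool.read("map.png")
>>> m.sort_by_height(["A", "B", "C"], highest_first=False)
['A', 'C', 'B']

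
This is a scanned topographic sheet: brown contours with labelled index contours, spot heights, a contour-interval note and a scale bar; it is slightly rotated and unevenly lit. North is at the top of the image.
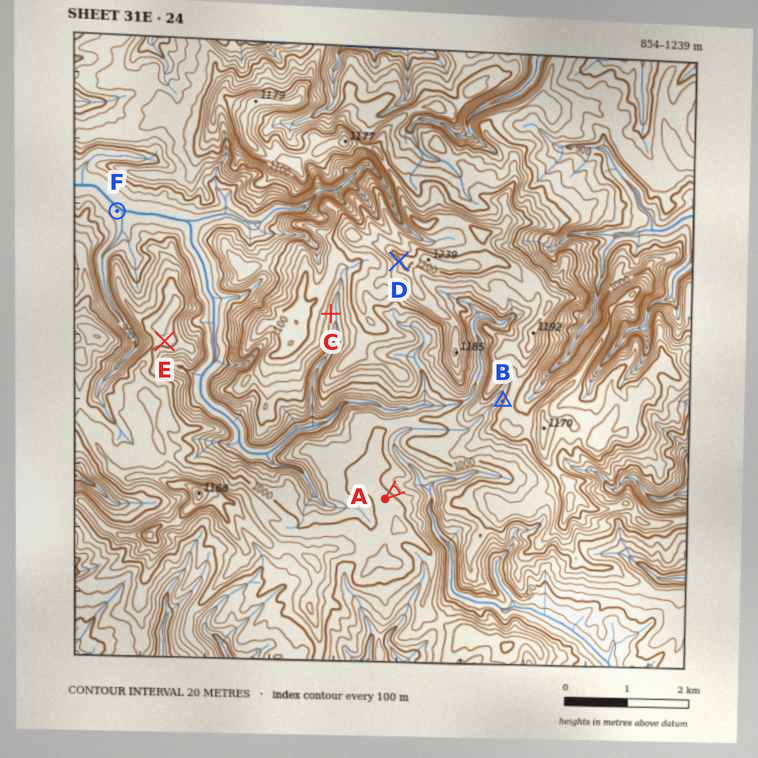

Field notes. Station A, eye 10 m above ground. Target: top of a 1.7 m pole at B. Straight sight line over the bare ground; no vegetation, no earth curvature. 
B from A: visible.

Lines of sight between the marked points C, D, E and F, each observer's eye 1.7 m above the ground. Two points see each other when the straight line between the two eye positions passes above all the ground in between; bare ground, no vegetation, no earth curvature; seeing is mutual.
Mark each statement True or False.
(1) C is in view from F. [False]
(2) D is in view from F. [True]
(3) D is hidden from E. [False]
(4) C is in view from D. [False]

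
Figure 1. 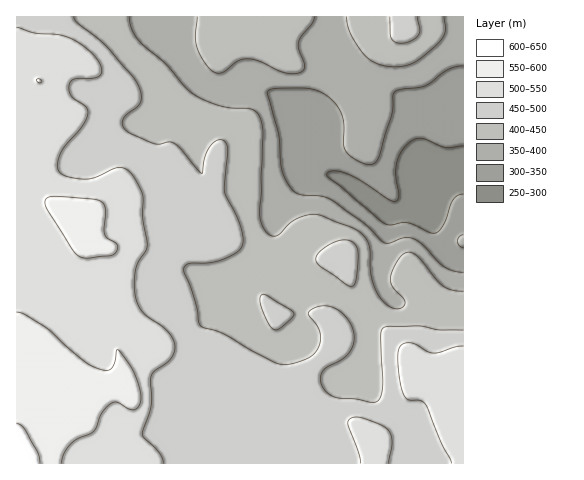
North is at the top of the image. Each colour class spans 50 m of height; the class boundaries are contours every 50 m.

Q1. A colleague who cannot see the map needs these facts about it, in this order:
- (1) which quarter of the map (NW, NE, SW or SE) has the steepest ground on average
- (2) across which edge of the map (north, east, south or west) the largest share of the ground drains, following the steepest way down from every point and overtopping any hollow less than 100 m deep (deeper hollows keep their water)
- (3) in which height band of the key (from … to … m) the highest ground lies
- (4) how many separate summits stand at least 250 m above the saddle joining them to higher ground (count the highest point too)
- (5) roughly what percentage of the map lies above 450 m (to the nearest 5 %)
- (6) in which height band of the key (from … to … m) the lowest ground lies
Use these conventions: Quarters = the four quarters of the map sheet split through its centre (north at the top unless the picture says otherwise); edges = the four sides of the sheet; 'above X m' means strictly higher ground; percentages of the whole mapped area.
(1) Slopes are steepest in the north-east quarter.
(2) Drainage is mainly to the east: more ground falls towards that edge than towards any other.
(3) Between 600 and 650 m: that is the band holding the highest ground.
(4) There is 1 summit with 250 m or more of prominence.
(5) About 55 % of the map lies above 450 m.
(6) The lowest ground lies in the 250–300 m band.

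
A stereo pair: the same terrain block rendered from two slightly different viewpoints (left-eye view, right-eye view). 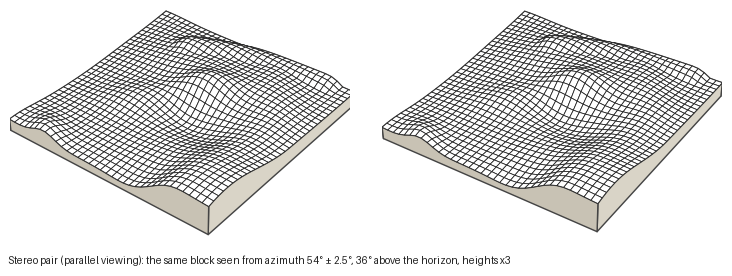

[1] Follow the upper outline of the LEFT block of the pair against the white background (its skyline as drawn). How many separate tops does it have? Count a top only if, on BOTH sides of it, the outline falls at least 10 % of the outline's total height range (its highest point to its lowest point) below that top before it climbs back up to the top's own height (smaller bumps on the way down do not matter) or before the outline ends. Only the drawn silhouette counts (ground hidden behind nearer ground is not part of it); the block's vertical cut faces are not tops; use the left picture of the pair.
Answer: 2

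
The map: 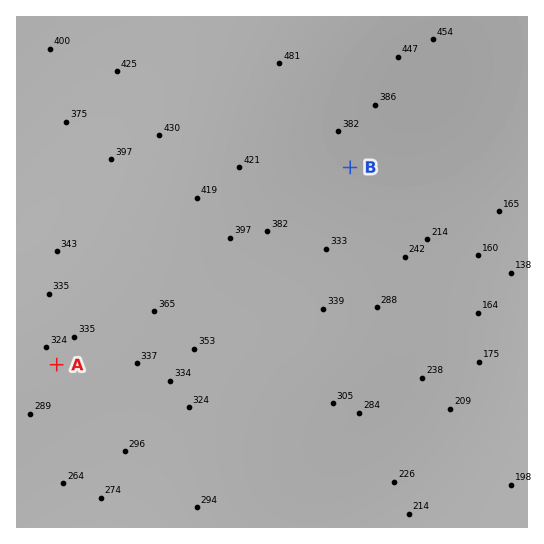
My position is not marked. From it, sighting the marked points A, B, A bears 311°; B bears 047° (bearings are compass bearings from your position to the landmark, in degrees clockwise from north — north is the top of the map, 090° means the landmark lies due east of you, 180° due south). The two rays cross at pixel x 99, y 401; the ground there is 310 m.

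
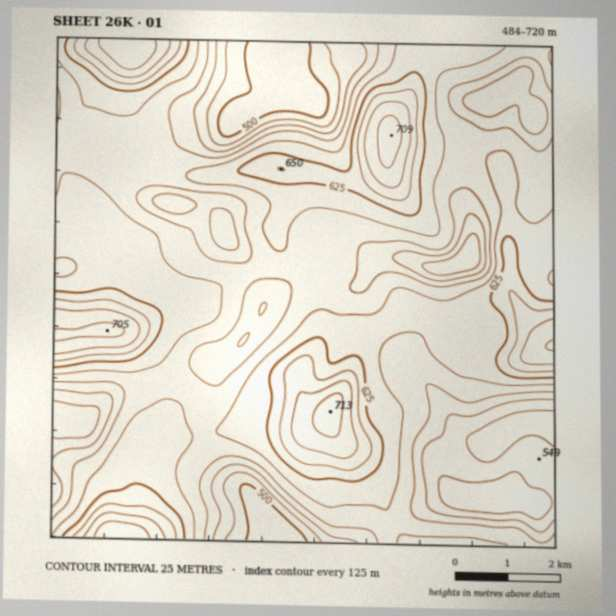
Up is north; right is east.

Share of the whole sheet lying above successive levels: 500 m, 97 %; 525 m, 91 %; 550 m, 82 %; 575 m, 71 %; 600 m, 44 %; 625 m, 18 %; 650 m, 11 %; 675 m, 6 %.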